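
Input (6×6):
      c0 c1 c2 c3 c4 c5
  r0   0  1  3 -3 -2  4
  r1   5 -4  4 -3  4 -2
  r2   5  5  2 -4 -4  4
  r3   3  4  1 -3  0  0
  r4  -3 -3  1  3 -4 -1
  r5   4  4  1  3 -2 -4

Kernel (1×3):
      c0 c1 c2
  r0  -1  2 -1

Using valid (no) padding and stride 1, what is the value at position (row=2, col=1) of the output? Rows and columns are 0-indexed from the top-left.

The receptive field on the input at this output position is [5 2 -4]. Elementwise product with the kernel and sum: 5·-1 + 2·2 + -4·-1.

3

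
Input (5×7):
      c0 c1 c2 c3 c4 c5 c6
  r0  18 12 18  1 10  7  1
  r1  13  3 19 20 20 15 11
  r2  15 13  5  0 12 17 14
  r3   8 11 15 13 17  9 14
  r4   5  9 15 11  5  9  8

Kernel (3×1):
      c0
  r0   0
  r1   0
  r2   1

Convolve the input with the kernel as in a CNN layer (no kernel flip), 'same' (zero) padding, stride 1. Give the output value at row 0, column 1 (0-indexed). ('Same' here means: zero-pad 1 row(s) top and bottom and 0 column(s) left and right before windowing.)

3

The receptive field on the zero-padded input at this output position is [0 / 12 / 3]. Elementwise product with the kernel and sum: 3·1.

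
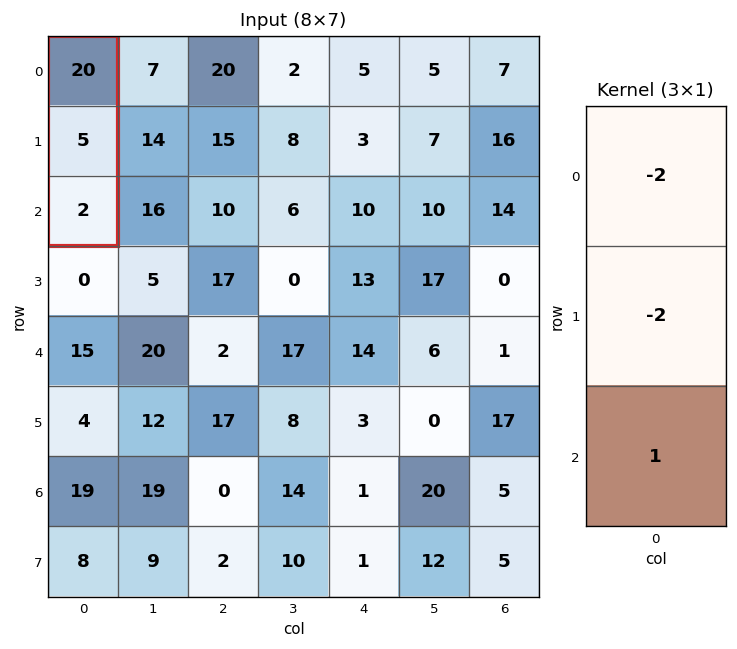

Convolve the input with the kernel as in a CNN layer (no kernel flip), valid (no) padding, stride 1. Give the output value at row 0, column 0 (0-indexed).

-48

The receptive field on the input at this output position is [20 / 5 / 2]. Elementwise product with the kernel and sum: 20·-2 + 5·-2 + 2·1.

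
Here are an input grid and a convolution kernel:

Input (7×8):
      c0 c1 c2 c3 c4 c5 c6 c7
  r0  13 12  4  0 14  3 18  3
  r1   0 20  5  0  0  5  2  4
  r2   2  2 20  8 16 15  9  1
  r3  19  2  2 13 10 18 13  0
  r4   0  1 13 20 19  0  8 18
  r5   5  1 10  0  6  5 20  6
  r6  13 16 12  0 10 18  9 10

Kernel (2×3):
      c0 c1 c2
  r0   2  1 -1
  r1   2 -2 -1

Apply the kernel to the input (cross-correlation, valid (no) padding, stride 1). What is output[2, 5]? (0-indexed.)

The receptive field on the input at this output position is [15 9 1 / 18 13 0]. Elementwise product with the kernel and sum: 15·2 + 9·1 + 1·-1 + 18·2 + 13·-2 + 0·-1.

48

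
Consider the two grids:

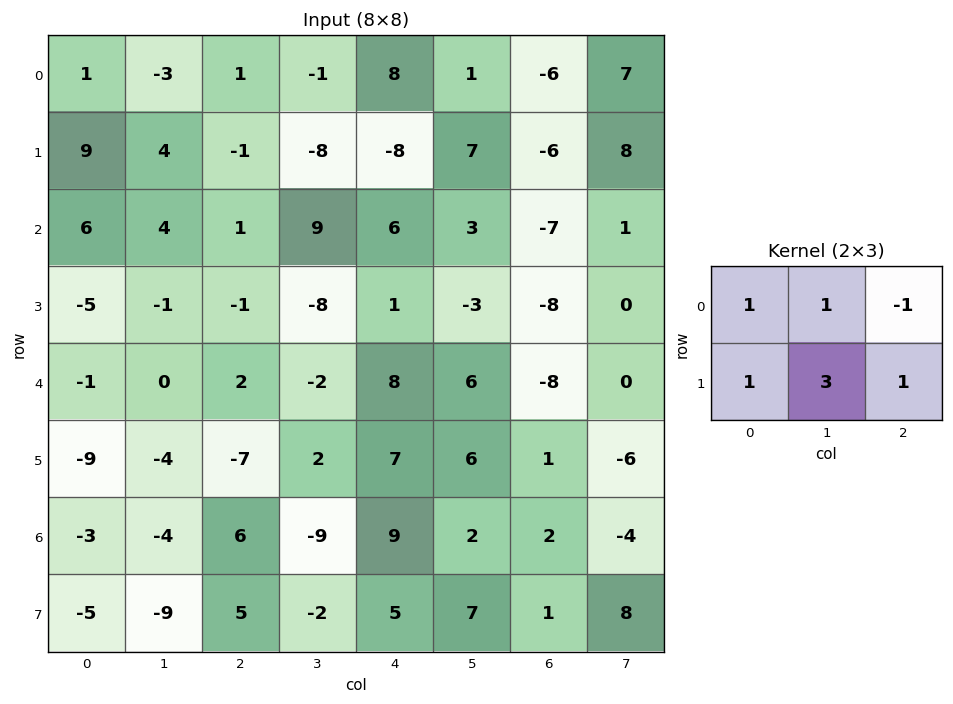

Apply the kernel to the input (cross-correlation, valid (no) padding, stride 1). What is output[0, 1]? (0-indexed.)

-8

The receptive field on the input at this output position is [-3 1 -1 / 4 -1 -8]. Elementwise product with the kernel and sum: -3·1 + 1·1 + -1·-1 + 4·1 + -1·3 + -8·1.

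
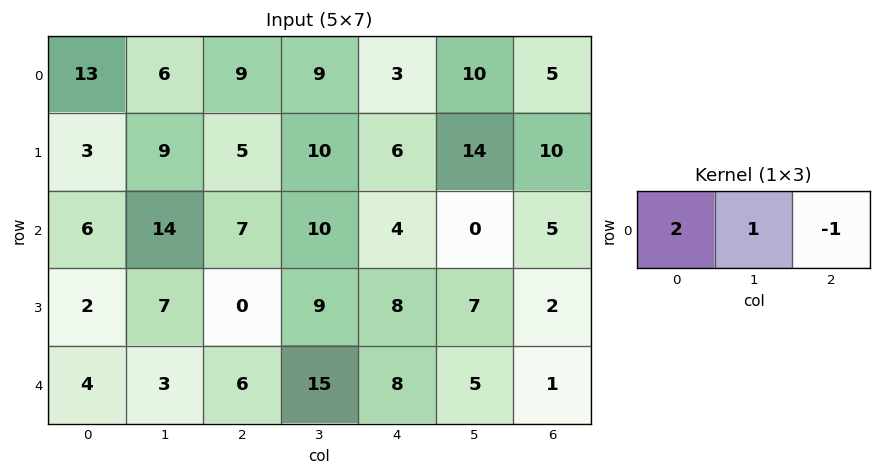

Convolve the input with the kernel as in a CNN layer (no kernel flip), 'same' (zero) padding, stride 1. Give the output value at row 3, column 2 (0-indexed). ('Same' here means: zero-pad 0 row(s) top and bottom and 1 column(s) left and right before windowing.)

5

The receptive field on the zero-padded input at this output position is [7 0 9]. Elementwise product with the kernel and sum: 7·2 + 0·1 + 9·-1.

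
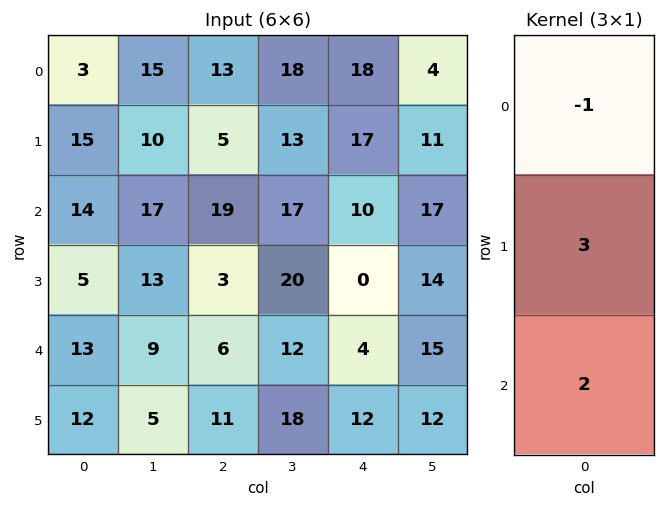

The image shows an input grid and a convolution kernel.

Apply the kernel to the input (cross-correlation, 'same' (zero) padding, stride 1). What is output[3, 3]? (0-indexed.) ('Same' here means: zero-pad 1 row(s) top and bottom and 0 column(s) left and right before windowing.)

The receptive field on the zero-padded input at this output position is [17 / 20 / 12]. Elementwise product with the kernel and sum: 17·-1 + 20·3 + 12·2.

67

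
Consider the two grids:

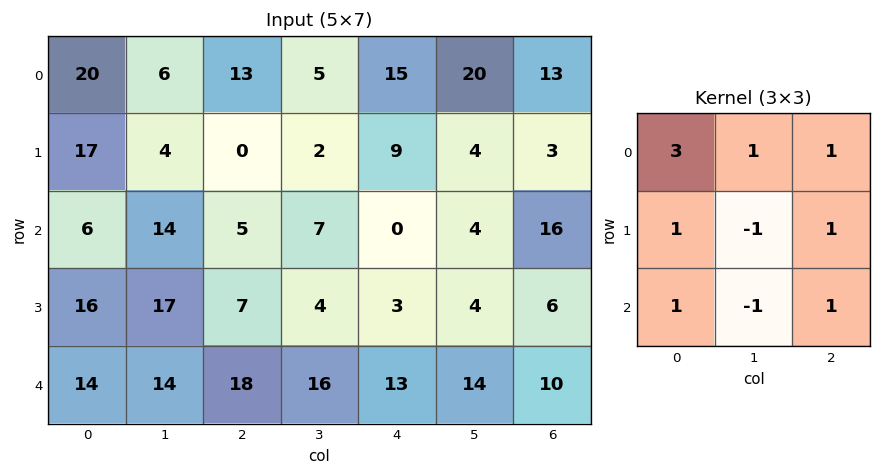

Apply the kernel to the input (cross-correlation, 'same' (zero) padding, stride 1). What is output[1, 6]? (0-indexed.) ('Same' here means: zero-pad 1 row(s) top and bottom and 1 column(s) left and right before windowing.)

The receptive field on the zero-padded input at this output position is [20 13 0 / 4 3 0 / 4 16 0]. Elementwise product with the kernel and sum: 20·3 + 13·1 + 0·1 + 4·1 + 3·-1 + 0·1 + 4·1 + 16·-1 + 0·1.

62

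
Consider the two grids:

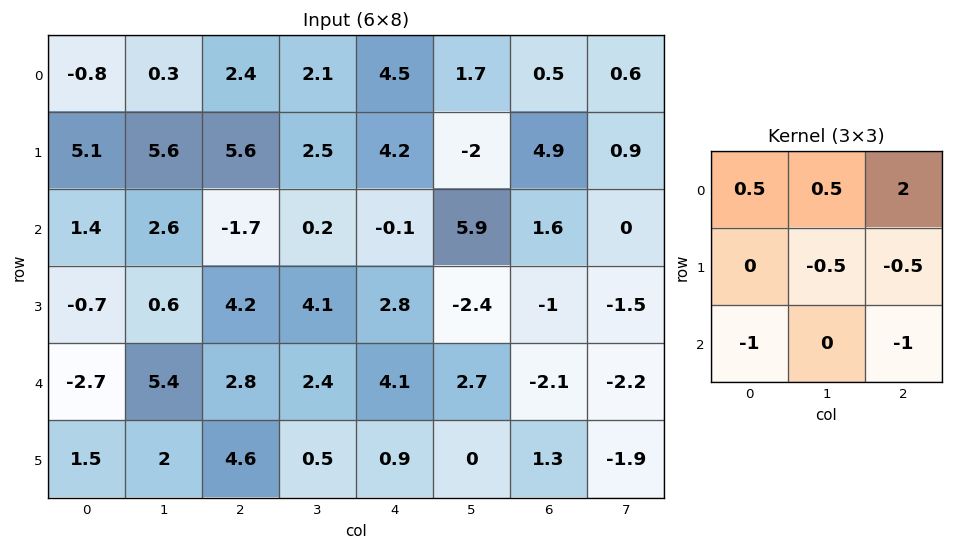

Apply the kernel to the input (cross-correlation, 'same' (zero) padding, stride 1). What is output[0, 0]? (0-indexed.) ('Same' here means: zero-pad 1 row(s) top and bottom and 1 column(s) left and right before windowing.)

-5.35

The receptive field on the zero-padded input at this output position is [0 0 0 / 0 -0.8 0.3 / 0 5.1 5.6]. Elementwise product with the kernel and sum: 0·0.5 + 0·0.5 + 0·2 + -0.8·-0.5 + 0.3·-0.5 + 0·-1 + 5.6·-1.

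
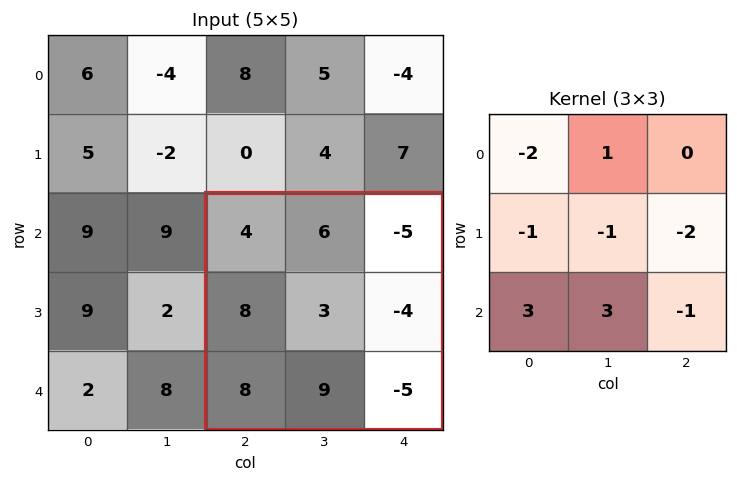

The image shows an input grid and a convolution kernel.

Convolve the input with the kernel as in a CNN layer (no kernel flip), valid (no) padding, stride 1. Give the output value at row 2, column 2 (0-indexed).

51

The receptive field on the input at this output position is [4 6 -5 / 8 3 -4 / 8 9 -5]. Elementwise product with the kernel and sum: 4·-2 + 6·1 + 8·-1 + 3·-1 + -4·-2 + 8·3 + 9·3 + -5·-1.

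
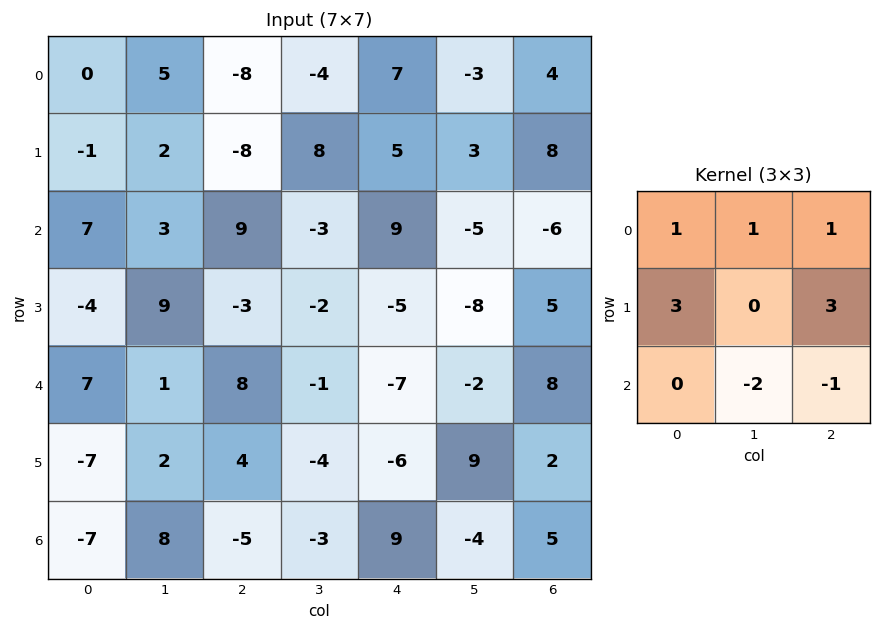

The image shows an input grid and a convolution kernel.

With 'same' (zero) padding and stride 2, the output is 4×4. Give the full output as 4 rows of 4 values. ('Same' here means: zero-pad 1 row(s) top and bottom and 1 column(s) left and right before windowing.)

15 11 -34 -25
9 10 10 -14
20 0 -21 -13
19 17 -22 -1

Output[0,0]: The receptive field on the zero-padded input at this output position is [0 0 0 / 0 0 5 / 0 -1 2]. Elementwise product with the kernel and sum: 0·1 + 0·1 + 0·1 + 0·3 + 5·3 + -1·-2 + 2·-1.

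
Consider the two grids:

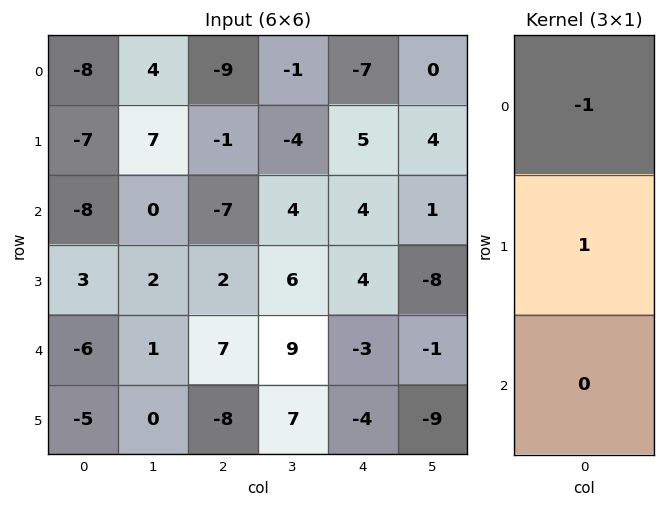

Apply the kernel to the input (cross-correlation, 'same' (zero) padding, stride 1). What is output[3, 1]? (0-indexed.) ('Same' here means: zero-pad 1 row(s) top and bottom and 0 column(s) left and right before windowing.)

The receptive field on the zero-padded input at this output position is [0 / 2 / 1]. Elementwise product with the kernel and sum: 0·-1 + 2·1.

2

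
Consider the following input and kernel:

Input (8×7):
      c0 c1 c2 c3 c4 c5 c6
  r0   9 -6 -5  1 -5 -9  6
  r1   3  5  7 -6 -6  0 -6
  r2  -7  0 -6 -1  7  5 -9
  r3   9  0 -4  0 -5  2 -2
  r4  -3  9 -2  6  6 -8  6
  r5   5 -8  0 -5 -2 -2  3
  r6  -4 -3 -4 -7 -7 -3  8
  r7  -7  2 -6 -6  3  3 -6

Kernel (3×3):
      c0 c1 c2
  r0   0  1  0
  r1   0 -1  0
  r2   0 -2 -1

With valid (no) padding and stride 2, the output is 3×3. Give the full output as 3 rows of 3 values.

Output[0,0]: The receptive field on the input at this output position is [9 -6 -5 / 3 5 7 / -7 0 -6]. Elementwise product with the kernel and sum: -6·1 + 5·-1 + 0·-2 + -6·-1.
Output[0,1]: The receptive field on the input at this output position is [-5 1 -5 / 7 -6 -6 / -6 -1 7]. Elementwise product with the kernel and sum: 1·1 + -6·-1 + -1·-2 + 7·-1.

-5 2 -10
-16 -19 13
27 32 -8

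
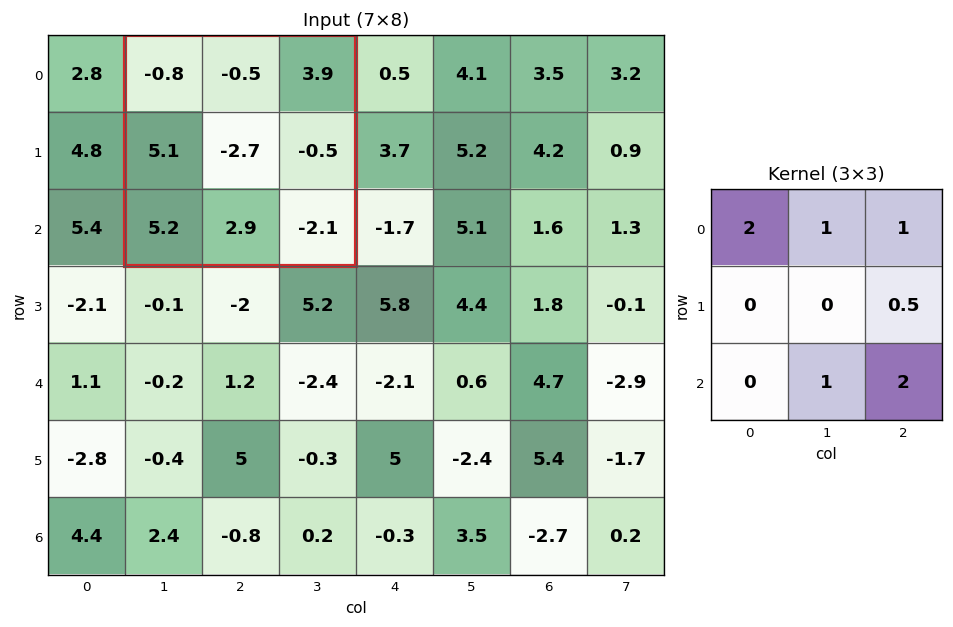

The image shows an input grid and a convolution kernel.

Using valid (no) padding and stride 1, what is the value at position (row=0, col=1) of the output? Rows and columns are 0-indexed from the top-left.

The receptive field on the input at this output position is [-0.8 -0.5 3.9 / 5.1 -2.7 -0.5 / 5.2 2.9 -2.1]. Elementwise product with the kernel and sum: -0.8·2 + -0.5·1 + 3.9·1 + -0.5·0.5 + 2.9·1 + -2.1·2.

0.25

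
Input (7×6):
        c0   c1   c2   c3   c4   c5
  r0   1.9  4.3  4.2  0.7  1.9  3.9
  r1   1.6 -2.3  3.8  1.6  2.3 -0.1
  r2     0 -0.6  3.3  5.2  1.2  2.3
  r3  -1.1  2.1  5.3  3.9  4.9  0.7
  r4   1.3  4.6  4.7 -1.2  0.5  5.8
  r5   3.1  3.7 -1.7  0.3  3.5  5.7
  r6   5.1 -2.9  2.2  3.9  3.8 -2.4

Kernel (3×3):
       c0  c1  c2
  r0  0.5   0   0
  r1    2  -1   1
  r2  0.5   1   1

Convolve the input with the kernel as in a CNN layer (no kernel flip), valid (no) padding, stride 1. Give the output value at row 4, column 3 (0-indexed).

The receptive field on the input at this output position is [-1.2 0.5 5.8 / 0.3 3.5 5.7 / 3.9 3.8 -2.4]. Elementwise product with the kernel and sum: -1.2·0.5 + 0.3·2 + 3.5·-1 + 5.7·1 + 3.9·0.5 + 3.8·1 + -2.4·1.

5.55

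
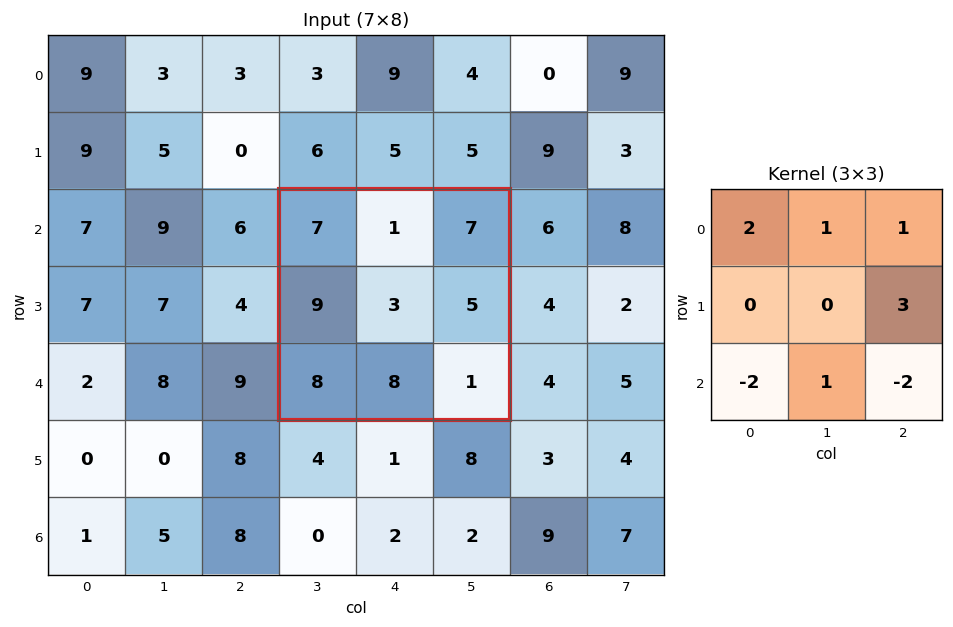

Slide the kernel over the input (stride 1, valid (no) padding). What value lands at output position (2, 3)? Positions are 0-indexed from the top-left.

The receptive field on the input at this output position is [7 1 7 / 9 3 5 / 8 8 1]. Elementwise product with the kernel and sum: 7·2 + 1·1 + 7·1 + 5·3 + 8·-2 + 8·1 + 1·-2.

27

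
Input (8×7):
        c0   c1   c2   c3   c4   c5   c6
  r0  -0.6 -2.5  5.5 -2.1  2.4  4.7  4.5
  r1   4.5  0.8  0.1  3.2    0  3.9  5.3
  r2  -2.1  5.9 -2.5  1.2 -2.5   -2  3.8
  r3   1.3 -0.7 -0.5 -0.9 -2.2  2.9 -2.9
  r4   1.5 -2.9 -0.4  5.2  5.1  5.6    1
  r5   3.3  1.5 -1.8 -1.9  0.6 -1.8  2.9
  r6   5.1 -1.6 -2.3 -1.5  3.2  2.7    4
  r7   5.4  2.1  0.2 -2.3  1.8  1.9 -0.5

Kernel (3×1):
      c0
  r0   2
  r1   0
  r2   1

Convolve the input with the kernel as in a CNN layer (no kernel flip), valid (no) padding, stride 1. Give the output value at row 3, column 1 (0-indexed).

The receptive field on the input at this output position is [-0.7 / -2.9 / 1.5]. Elementwise product with the kernel and sum: -0.7·2 + 1.5·1.

0.1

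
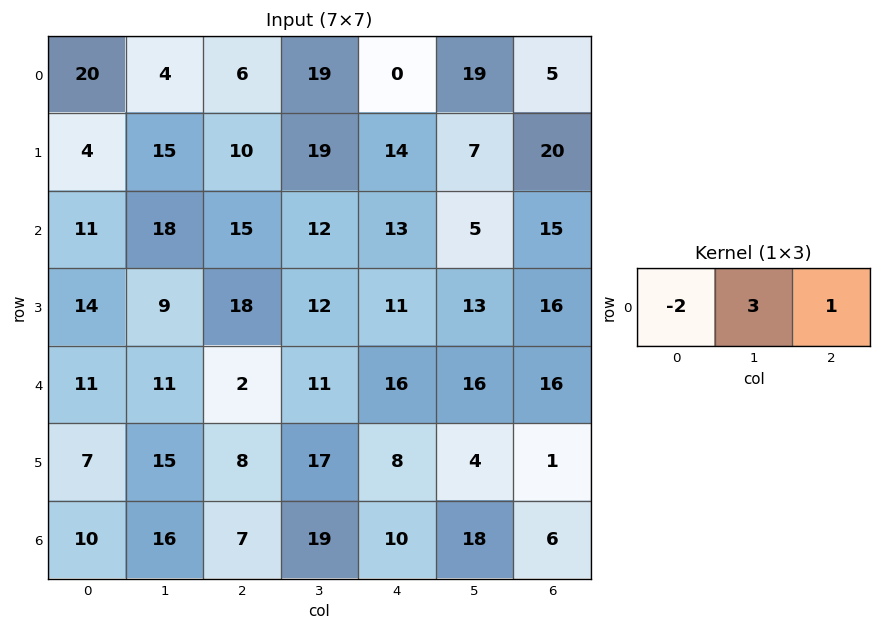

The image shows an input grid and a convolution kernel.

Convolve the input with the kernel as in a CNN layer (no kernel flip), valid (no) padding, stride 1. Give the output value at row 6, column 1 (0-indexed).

The receptive field on the input at this output position is [16 7 19]. Elementwise product with the kernel and sum: 16·-2 + 7·3 + 19·1.

8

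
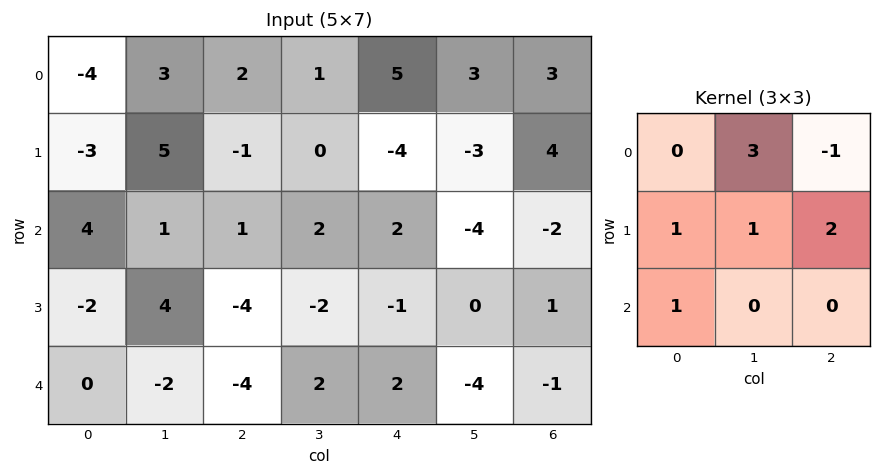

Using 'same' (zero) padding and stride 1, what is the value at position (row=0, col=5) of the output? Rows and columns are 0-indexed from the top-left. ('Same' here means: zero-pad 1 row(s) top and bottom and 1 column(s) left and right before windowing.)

The receptive field on the zero-padded input at this output position is [0 0 0 / 5 3 3 / -4 -3 4]. Elementwise product with the kernel and sum: 0·3 + 0·-1 + 5·1 + 3·1 + 3·2 + -4·1.

10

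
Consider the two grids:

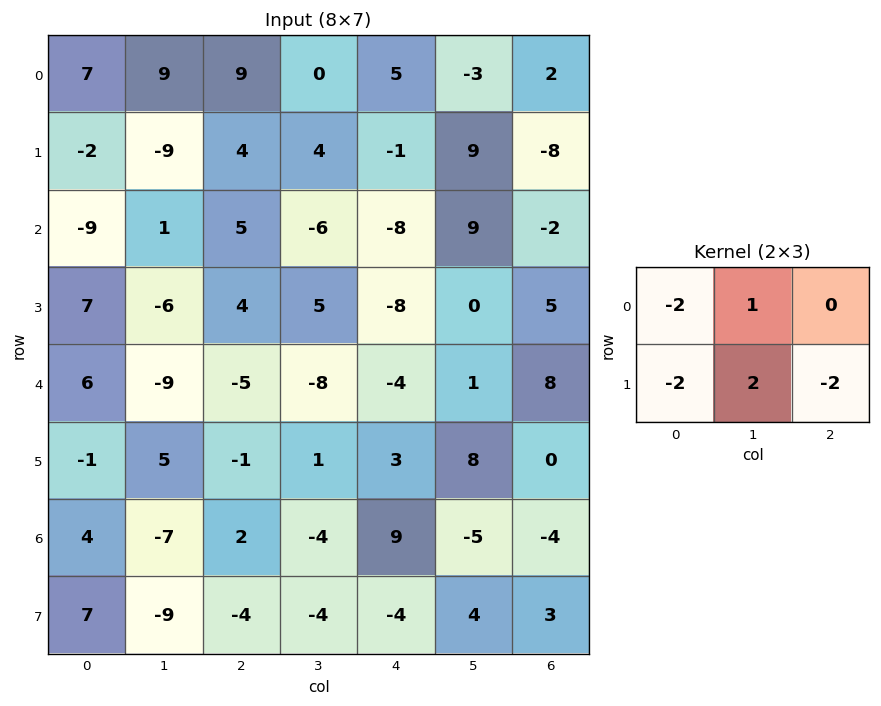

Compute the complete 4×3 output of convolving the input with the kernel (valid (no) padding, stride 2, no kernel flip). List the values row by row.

Output[0,0]: The receptive field on the input at this output position is [7 9 9 / -2 -9 4]. Elementwise product with the kernel and sum: 7·-2 + 9·1 + -2·-2 + -9·2 + 4·-2.
Output[0,1]: The receptive field on the input at this output position is [9 0 5 / 4 4 -1]. Elementwise product with the kernel and sum: 9·-2 + 0·1 + 4·-2 + 4·2 + -1·-2.

-27 -16 23
-15 2 31
-7 0 19
-39 0 -13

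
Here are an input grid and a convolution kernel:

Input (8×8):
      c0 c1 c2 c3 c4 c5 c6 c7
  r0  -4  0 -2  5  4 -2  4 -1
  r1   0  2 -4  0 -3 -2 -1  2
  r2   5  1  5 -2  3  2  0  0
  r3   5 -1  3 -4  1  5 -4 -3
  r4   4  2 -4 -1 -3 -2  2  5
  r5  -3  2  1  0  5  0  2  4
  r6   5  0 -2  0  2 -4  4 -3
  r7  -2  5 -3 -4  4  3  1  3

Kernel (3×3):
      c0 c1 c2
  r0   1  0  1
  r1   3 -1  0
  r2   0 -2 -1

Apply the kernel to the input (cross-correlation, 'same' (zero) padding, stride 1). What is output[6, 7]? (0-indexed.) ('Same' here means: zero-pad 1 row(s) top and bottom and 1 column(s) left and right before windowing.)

11

The receptive field on the zero-padded input at this output position is [2 4 0 / 4 -3 0 / 1 3 0]. Elementwise product with the kernel and sum: 2·1 + 0·1 + 4·3 + -3·-1 + 3·-2 + 0·-1.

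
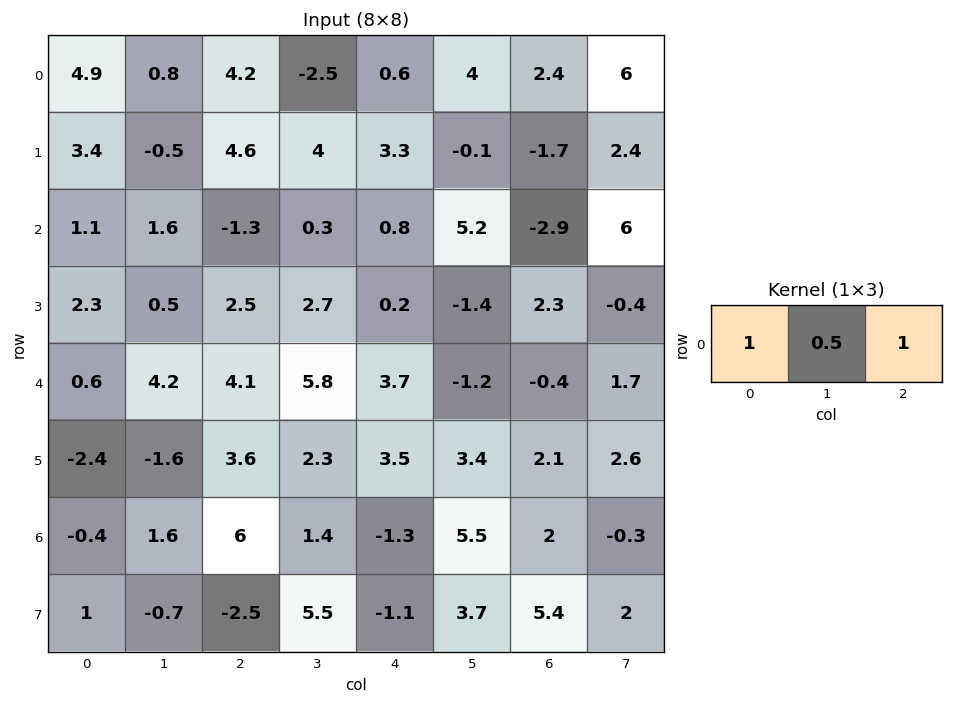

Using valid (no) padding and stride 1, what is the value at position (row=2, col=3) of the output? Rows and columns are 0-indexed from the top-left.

5.9

The receptive field on the input at this output position is [0.3 0.8 5.2]. Elementwise product with the kernel and sum: 0.3·1 + 0.8·0.5 + 5.2·1.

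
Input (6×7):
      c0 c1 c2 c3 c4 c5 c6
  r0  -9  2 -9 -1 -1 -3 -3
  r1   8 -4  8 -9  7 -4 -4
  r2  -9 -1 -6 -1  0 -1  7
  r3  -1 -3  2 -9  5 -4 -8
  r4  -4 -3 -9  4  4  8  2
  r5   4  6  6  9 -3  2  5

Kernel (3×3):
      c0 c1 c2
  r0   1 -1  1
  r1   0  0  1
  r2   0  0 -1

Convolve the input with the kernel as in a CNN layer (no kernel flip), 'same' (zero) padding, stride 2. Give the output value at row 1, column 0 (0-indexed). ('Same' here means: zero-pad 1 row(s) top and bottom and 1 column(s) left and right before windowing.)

The receptive field on the zero-padded input at this output position is [0 8 -4 / 0 -9 -1 / 0 -1 -3]. Elementwise product with the kernel and sum: 0·1 + 8·-1 + -4·1 + -1·1 + -3·-1.

-10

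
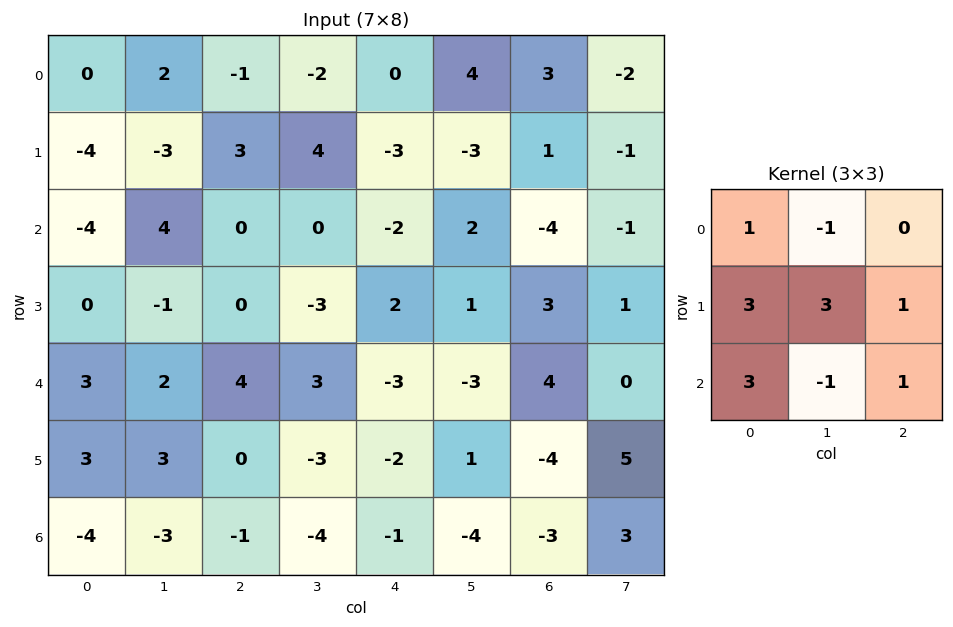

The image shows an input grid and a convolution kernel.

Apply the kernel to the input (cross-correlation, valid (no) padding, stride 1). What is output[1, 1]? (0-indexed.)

0

The receptive field on the input at this output position is [-3 3 4 / 4 0 0 / -1 0 -3]. Elementwise product with the kernel and sum: -3·1 + 3·-1 + 4·3 + 0·3 + 0·1 + -1·3 + 0·-1 + -3·1.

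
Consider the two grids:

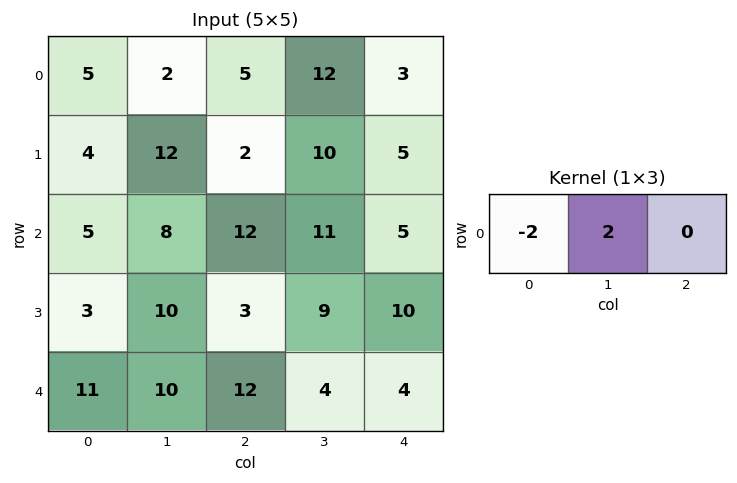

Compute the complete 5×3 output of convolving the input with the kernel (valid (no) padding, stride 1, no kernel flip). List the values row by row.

Output[0,0]: The receptive field on the input at this output position is [5 2 5]. Elementwise product with the kernel and sum: 5·-2 + 2·2.

-6 6 14
16 -20 16
6 8 -2
14 -14 12
-2 4 -16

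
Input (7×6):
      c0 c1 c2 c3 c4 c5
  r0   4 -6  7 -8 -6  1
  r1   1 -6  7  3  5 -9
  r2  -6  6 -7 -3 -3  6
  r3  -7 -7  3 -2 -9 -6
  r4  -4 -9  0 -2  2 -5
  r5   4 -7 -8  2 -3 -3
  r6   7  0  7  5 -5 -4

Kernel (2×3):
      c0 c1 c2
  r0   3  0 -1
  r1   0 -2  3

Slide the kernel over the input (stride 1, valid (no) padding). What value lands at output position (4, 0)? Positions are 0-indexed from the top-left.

-22

The receptive field on the input at this output position is [-4 -9 0 / 4 -7 -8]. Elementwise product with the kernel and sum: -4·3 + 0·-1 + -7·-2 + -8·3.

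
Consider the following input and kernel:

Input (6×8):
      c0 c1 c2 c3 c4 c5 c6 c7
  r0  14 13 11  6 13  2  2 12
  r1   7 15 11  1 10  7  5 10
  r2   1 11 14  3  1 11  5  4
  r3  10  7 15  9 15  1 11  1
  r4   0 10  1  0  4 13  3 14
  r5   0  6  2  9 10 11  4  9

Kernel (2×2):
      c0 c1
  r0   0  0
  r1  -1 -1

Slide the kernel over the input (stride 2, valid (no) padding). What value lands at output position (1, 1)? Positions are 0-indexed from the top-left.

-24

The receptive field on the input at this output position is [14 3 / 15 9]. Elementwise product with the kernel and sum: 15·-1 + 9·-1.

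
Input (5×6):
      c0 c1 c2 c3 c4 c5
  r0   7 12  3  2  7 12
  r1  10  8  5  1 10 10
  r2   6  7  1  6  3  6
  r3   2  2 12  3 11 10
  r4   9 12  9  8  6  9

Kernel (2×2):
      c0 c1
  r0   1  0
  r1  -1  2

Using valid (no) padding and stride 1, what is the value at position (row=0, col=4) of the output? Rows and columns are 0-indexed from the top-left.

17

The receptive field on the input at this output position is [7 12 / 10 10]. Elementwise product with the kernel and sum: 7·1 + 10·-1 + 10·2.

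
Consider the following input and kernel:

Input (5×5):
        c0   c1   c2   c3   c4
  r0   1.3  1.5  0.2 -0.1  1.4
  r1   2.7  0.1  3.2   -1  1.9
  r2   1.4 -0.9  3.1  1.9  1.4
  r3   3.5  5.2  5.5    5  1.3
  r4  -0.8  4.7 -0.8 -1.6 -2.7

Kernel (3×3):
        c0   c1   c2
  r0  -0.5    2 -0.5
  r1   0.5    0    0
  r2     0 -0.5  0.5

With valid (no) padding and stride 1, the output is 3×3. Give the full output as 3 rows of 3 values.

5.6 -0.85 0.35
-1.9 6.15 -4.85
-5.05 7.9 3.75

Output[0,0]: The receptive field on the input at this output position is [1.3 1.5 0.2 / 2.7 0.1 3.2 / 1.4 -0.9 3.1]. Elementwise product with the kernel and sum: 1.3·-0.5 + 1.5·2 + 0.2·-0.5 + 2.7·0.5 + -0.9·-0.5 + 3.1·0.5.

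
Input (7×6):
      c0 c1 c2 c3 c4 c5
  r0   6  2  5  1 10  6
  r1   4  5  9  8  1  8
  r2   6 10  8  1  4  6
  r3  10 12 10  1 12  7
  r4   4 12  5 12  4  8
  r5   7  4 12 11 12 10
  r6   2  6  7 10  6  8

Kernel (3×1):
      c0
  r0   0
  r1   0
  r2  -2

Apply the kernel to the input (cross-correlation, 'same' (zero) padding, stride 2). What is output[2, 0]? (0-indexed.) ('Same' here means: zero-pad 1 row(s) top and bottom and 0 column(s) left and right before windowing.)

-14

The receptive field on the zero-padded input at this output position is [10 / 4 / 7]. Elementwise product with the kernel and sum: 7·-2.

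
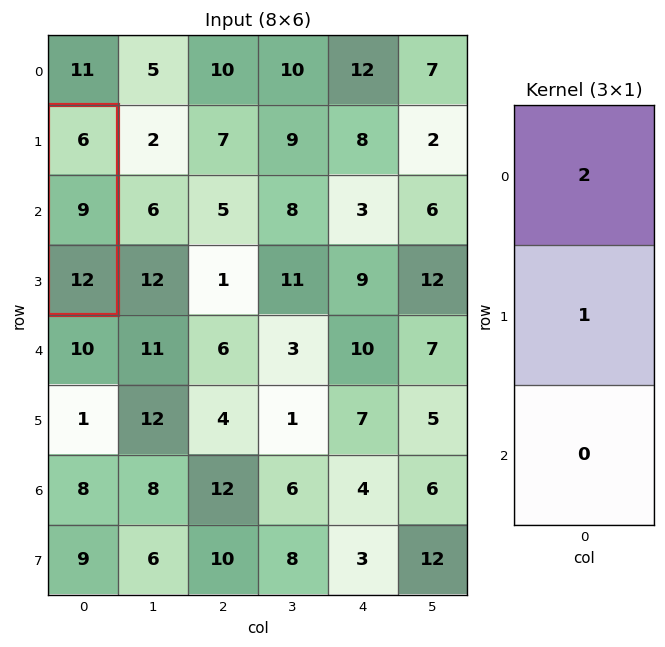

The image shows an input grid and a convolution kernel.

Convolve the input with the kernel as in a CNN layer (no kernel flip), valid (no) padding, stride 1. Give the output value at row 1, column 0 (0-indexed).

21

The receptive field on the input at this output position is [6 / 9 / 12]. Elementwise product with the kernel and sum: 6·2 + 9·1.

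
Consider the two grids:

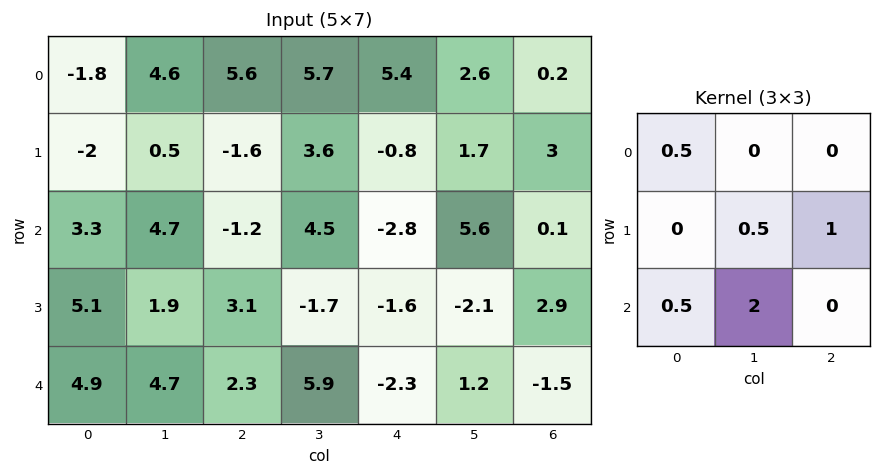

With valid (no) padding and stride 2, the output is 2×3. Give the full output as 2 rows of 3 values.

8.8 12.2 16.35
17.55 9.9 1.7

Output[0,0]: The receptive field on the input at this output position is [-1.8 4.6 5.6 / -2 0.5 -1.6 / 3.3 4.7 -1.2]. Elementwise product with the kernel and sum: -1.8·0.5 + 0.5·0.5 + -1.6·1 + 3.3·0.5 + 4.7·2.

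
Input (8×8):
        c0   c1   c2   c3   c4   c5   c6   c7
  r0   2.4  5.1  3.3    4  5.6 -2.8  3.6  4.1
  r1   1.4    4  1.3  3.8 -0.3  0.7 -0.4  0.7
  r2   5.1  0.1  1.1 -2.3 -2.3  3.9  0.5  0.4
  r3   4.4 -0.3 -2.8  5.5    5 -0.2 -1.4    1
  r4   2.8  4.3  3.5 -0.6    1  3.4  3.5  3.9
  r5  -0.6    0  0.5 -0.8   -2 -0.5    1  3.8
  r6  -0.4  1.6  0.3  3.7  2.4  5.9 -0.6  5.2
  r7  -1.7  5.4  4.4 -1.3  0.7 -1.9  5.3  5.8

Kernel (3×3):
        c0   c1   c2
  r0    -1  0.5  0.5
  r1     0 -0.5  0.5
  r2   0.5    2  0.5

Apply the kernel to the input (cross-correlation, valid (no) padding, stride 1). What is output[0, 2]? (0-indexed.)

The receptive field on the input at this output position is [3.3 4 5.6 / 1.3 3.8 -0.3 / 1.1 -2.3 -2.3]. Elementwise product with the kernel and sum: 3.3·-1 + 4·0.5 + 5.6·0.5 + 3.8·-0.5 + -0.3·0.5 + 1.1·0.5 + -2.3·2 + -2.3·0.5.

-5.75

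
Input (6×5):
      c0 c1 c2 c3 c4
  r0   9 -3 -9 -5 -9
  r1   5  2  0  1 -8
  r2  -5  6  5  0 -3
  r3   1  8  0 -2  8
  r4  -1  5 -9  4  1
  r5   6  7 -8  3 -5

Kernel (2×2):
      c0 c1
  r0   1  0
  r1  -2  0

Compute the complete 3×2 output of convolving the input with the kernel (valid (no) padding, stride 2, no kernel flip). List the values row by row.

Output[0,0]: The receptive field on the input at this output position is [9 -3 / 5 2]. Elementwise product with the kernel and sum: 9·1 + 5·-2.
Output[0,1]: The receptive field on the input at this output position is [-9 -5 / 0 1]. Elementwise product with the kernel and sum: -9·1 + 0·-2.

-1 -9
-7 5
-13 7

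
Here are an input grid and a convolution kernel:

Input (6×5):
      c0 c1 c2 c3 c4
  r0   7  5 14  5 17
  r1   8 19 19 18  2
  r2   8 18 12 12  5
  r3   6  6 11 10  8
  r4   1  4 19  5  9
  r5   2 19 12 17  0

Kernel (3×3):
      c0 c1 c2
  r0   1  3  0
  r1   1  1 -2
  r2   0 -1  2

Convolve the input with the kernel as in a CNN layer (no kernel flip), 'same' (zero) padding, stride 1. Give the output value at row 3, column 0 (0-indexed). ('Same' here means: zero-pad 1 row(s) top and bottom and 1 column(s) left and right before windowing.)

25

The receptive field on the zero-padded input at this output position is [0 8 18 / 0 6 6 / 0 1 4]. Elementwise product with the kernel and sum: 0·1 + 8·3 + 0·1 + 6·1 + 6·-2 + 1·-1 + 4·2.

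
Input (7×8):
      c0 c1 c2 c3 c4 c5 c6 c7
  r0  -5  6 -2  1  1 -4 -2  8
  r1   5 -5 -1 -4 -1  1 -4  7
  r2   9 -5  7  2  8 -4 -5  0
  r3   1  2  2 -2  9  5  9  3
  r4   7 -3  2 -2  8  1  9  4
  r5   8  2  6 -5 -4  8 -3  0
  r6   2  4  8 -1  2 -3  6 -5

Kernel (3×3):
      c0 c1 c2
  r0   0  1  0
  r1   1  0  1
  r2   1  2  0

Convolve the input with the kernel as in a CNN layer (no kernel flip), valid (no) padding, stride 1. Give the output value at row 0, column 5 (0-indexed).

-8

The receptive field on the input at this output position is [-4 -2 8 / 1 -4 7 / -4 -5 0]. Elementwise product with the kernel and sum: -2·1 + 1·1 + 7·1 + -4·1 + -5·2.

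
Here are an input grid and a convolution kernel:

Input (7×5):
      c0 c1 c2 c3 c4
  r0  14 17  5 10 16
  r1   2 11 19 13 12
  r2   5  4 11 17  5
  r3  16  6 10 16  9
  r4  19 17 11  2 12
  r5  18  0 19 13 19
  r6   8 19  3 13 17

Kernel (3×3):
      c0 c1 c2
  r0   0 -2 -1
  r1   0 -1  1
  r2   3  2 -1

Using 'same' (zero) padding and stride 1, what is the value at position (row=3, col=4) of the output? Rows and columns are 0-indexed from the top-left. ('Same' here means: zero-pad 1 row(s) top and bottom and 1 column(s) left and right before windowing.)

The receptive field on the zero-padded input at this output position is [17 5 0 / 16 9 0 / 2 12 0]. Elementwise product with the kernel and sum: 5·-2 + 0·-1 + 9·-1 + 0·1 + 2·3 + 12·2 + 0·-1.

11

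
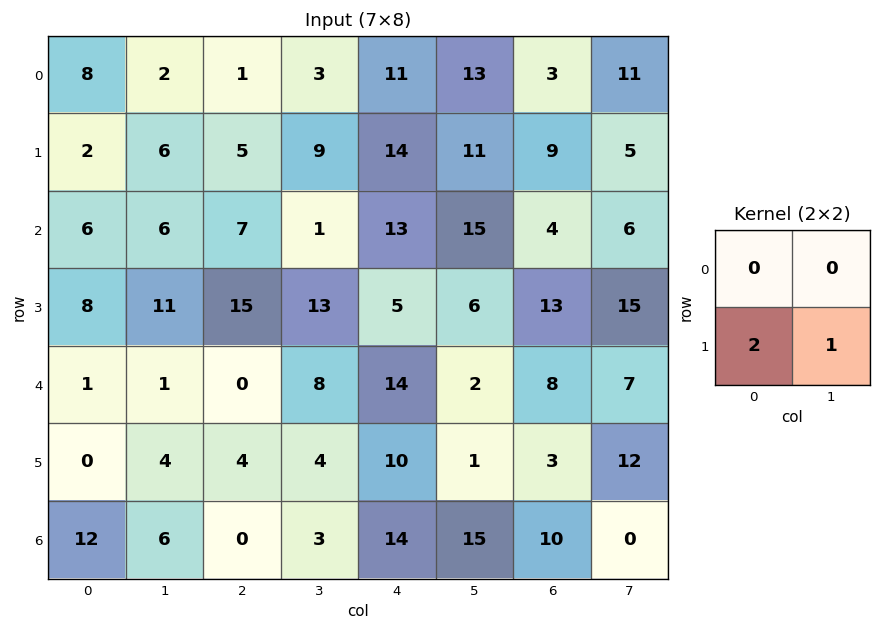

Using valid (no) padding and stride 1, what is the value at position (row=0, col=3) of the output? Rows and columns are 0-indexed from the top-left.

The receptive field on the input at this output position is [3 11 / 9 14]. Elementwise product with the kernel and sum: 9·2 + 14·1.

32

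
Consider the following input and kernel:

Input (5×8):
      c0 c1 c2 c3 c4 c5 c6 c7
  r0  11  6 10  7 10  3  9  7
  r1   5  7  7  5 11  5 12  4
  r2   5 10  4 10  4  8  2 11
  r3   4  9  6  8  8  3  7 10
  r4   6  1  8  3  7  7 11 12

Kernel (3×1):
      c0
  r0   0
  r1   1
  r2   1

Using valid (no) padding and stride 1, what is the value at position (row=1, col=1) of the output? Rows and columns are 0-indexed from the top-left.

The receptive field on the input at this output position is [7 / 10 / 9]. Elementwise product with the kernel and sum: 10·1 + 9·1.

19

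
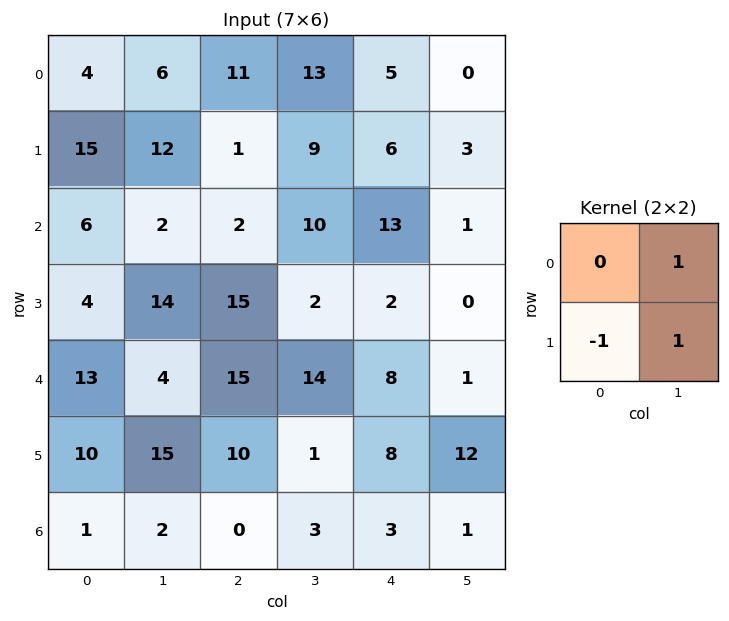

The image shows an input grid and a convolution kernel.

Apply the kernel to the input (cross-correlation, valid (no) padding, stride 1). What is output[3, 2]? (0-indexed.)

The receptive field on the input at this output position is [15 2 / 15 14]. Elementwise product with the kernel and sum: 2·1 + 15·-1 + 14·1.

1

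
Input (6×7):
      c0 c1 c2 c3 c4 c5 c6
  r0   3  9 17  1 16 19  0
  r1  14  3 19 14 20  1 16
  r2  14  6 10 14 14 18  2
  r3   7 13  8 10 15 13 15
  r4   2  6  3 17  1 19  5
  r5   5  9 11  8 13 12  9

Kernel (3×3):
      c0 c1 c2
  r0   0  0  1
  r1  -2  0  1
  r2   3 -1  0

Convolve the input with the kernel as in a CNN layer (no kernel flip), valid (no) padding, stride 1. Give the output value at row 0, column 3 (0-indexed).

20

The receptive field on the input at this output position is [1 16 19 / 14 20 1 / 14 14 18]. Elementwise product with the kernel and sum: 19·1 + 14·-2 + 1·1 + 14·3 + 14·-1.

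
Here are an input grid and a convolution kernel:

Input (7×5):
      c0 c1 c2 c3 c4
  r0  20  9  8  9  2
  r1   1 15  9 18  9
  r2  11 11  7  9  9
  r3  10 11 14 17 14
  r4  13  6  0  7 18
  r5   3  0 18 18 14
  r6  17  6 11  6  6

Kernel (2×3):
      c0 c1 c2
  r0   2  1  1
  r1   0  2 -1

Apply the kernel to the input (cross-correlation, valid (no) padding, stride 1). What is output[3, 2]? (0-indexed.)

The receptive field on the input at this output position is [14 17 14 / 0 7 18]. Elementwise product with the kernel and sum: 14·2 + 17·1 + 14·1 + 7·2 + 18·-1.

55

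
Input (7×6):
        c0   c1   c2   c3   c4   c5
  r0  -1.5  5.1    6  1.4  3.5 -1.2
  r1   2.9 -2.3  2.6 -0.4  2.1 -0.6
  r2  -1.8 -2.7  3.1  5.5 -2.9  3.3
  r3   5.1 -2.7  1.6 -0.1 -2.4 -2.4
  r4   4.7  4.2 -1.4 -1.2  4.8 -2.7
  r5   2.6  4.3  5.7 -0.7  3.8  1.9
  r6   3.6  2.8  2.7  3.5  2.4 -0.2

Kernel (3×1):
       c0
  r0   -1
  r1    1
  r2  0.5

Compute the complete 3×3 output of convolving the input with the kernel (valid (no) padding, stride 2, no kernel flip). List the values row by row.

Output[0,0]: The receptive field on the input at this output position is [-1.5 / 2.9 / -1.8]. Elementwise product with the kernel and sum: -1.5·-1 + 2.9·1 + -1.8·0.5.
Output[0,1]: The receptive field on the input at this output position is [6 / 2.6 / 3.1]. Elementwise product with the kernel and sum: 6·-1 + 2.6·1 + 3.1·0.5.

3.5 -1.85 -2.85
9.25 -2.2 2.9
-0.3 8.45 0.2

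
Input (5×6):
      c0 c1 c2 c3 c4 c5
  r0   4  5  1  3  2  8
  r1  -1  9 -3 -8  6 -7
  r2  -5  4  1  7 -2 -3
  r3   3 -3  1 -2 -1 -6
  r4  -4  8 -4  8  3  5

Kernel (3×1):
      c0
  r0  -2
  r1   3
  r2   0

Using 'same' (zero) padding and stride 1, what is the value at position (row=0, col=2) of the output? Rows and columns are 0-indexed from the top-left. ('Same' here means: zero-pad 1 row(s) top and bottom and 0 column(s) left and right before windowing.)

3

The receptive field on the zero-padded input at this output position is [0 / 1 / -3]. Elementwise product with the kernel and sum: 0·-2 + 1·3.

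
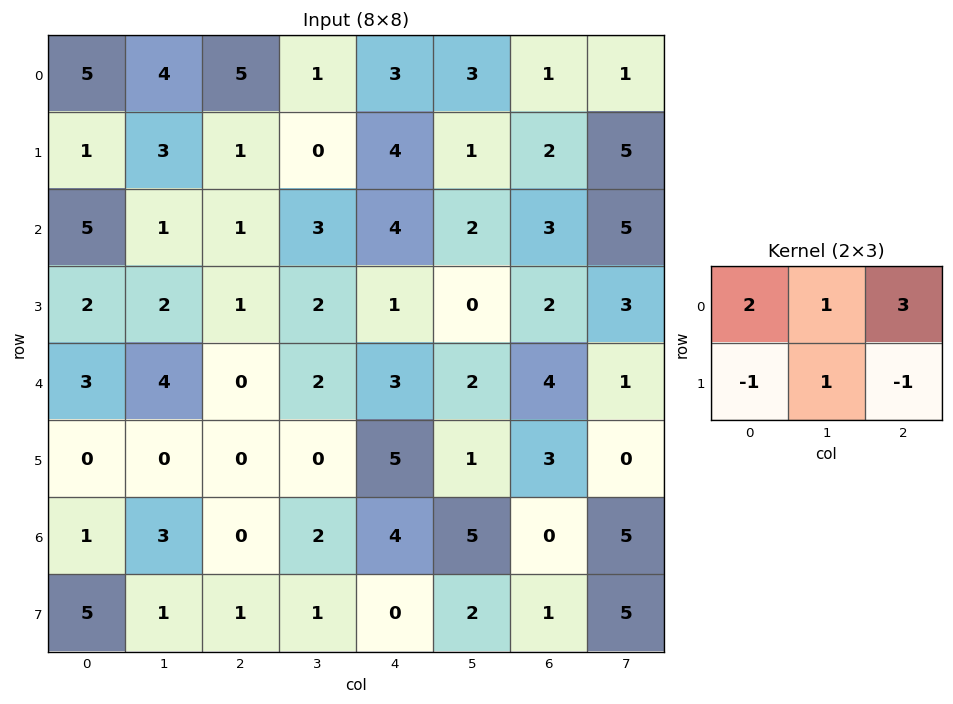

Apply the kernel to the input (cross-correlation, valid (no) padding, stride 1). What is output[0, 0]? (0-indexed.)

30

The receptive field on the input at this output position is [5 4 5 / 1 3 1]. Elementwise product with the kernel and sum: 5·2 + 4·1 + 5·3 + 1·-1 + 3·1 + 1·-1.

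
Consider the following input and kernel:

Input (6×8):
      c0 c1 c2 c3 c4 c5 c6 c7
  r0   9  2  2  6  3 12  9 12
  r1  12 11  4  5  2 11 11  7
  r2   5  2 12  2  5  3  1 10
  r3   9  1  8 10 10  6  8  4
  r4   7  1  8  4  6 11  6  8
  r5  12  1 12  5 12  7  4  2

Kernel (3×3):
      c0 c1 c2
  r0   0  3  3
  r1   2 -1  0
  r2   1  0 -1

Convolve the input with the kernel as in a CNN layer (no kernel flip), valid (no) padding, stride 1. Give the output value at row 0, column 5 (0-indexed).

The receptive field on the input at this output position is [12 9 12 / 11 11 7 / 3 1 10]. Elementwise product with the kernel and sum: 9·3 + 12·3 + 11·2 + 11·-1 + 3·1 + 10·-1.

67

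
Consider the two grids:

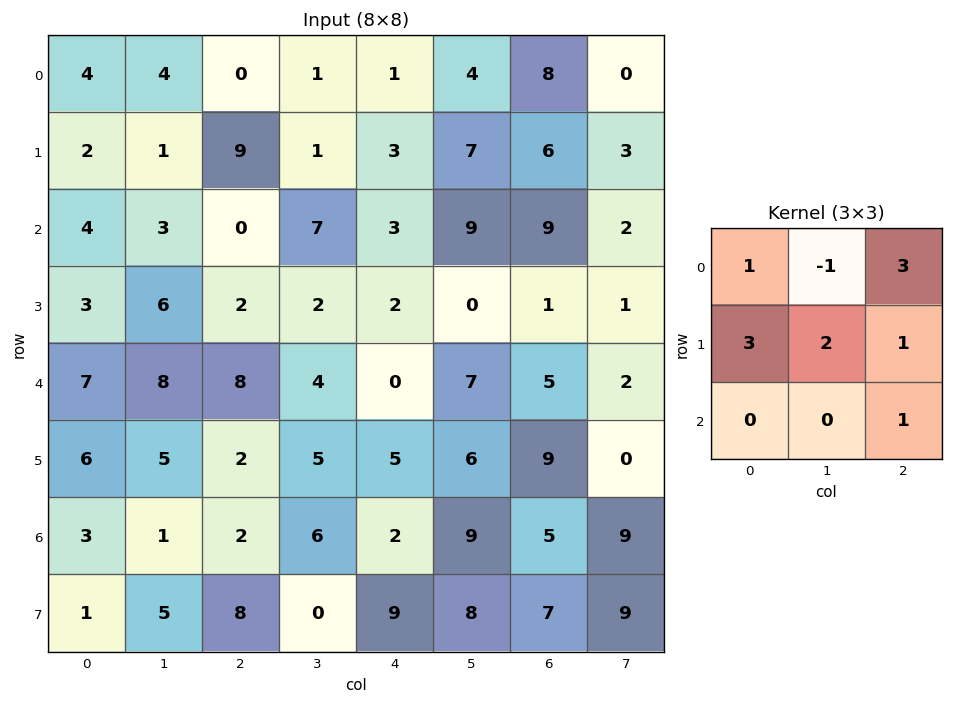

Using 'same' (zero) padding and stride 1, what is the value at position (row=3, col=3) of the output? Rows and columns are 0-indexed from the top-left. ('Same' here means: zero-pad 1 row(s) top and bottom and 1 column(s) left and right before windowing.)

14

The receptive field on the zero-padded input at this output position is [0 7 3 / 2 2 2 / 8 4 0]. Elementwise product with the kernel and sum: 0·1 + 7·-1 + 3·3 + 2·3 + 2·2 + 2·1 + 0·1.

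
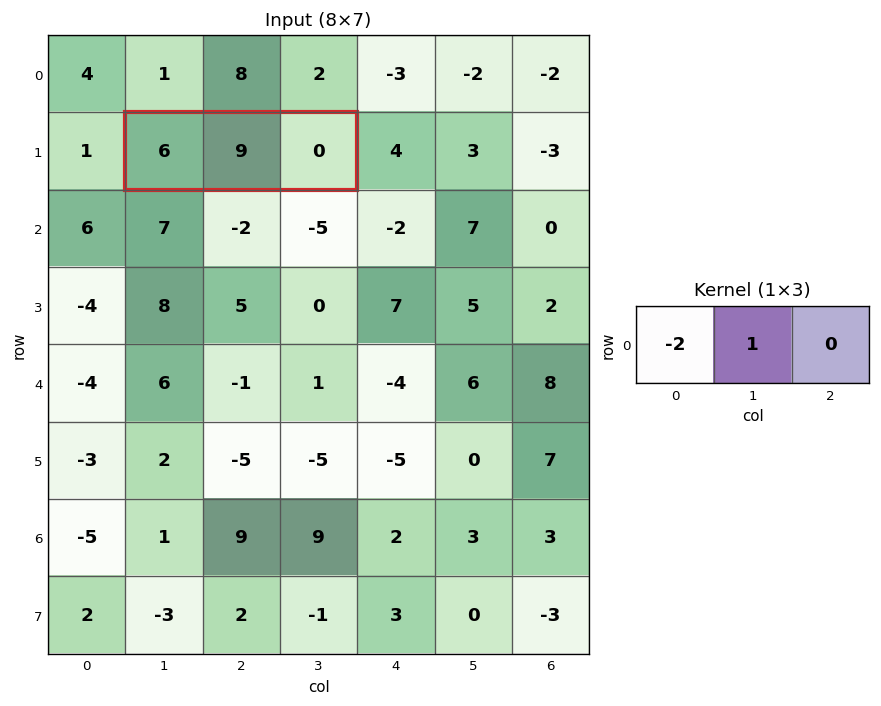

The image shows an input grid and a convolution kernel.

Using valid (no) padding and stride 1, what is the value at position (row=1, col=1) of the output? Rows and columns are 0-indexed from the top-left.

The receptive field on the input at this output position is [6 9 0]. Elementwise product with the kernel and sum: 6·-2 + 9·1.

-3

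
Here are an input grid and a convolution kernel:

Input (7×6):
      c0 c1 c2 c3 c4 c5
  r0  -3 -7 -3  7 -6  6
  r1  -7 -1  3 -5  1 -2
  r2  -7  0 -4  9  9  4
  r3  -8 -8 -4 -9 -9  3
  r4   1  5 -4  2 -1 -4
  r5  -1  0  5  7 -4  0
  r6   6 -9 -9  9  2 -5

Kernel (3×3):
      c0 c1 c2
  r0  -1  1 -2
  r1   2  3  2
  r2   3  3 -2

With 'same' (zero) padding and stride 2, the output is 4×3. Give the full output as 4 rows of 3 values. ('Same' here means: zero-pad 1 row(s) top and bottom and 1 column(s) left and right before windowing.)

-42 7 0
-34 2 3
18 25 -4
-1 -36 3

Output[0,0]: The receptive field on the zero-padded input at this output position is [0 0 0 / 0 -3 -7 / 0 -7 -1]. Elementwise product with the kernel and sum: 0·-1 + 0·1 + 0·-2 + 0·2 + -3·3 + -7·2 + 0·3 + -7·3 + -1·-2.
Output[0,1]: The receptive field on the zero-padded input at this output position is [0 0 0 / -7 -3 7 / -1 3 -5]. Elementwise product with the kernel and sum: 0·-1 + 0·1 + 0·-2 + -7·2 + -3·3 + 7·2 + -1·3 + 3·3 + -5·-2.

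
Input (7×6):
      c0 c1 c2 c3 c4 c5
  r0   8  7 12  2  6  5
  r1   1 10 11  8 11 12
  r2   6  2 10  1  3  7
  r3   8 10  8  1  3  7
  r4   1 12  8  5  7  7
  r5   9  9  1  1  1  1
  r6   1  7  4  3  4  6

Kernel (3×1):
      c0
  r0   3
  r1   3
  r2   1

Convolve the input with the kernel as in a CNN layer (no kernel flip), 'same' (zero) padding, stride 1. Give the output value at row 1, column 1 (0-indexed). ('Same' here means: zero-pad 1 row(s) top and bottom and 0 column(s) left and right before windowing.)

53

The receptive field on the zero-padded input at this output position is [7 / 10 / 2]. Elementwise product with the kernel and sum: 7·3 + 10·3 + 2·1.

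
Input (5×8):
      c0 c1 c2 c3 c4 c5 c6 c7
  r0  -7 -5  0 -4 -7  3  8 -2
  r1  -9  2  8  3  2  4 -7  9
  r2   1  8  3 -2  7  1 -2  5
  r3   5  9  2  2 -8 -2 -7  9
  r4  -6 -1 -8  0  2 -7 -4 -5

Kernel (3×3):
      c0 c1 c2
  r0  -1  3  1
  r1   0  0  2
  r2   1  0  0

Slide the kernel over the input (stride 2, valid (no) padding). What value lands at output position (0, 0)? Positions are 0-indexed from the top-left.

9

The receptive field on the input at this output position is [-7 -5 0 / -9 2 8 / 1 8 3]. Elementwise product with the kernel and sum: -7·-1 + -5·3 + 0·1 + 8·2 + 1·1.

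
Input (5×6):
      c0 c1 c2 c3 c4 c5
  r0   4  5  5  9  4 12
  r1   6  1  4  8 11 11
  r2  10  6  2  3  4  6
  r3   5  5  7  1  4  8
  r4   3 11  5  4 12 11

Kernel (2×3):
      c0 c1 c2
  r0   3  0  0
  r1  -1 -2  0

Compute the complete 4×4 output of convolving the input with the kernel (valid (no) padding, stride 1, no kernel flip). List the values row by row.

Output[0,0]: The receptive field on the input at this output position is [4 5 5 / 6 1 4]. Elementwise product with the kernel and sum: 4·3 + 6·-1 + 1·-2.
Output[0,1]: The receptive field on the input at this output position is [5 5 9 / 1 4 8]. Elementwise product with the kernel and sum: 5·3 + 1·-1 + 4·-2.

4 6 -5 -3
-4 -7 4 13
15 -1 -3 0
-10 -6 8 -25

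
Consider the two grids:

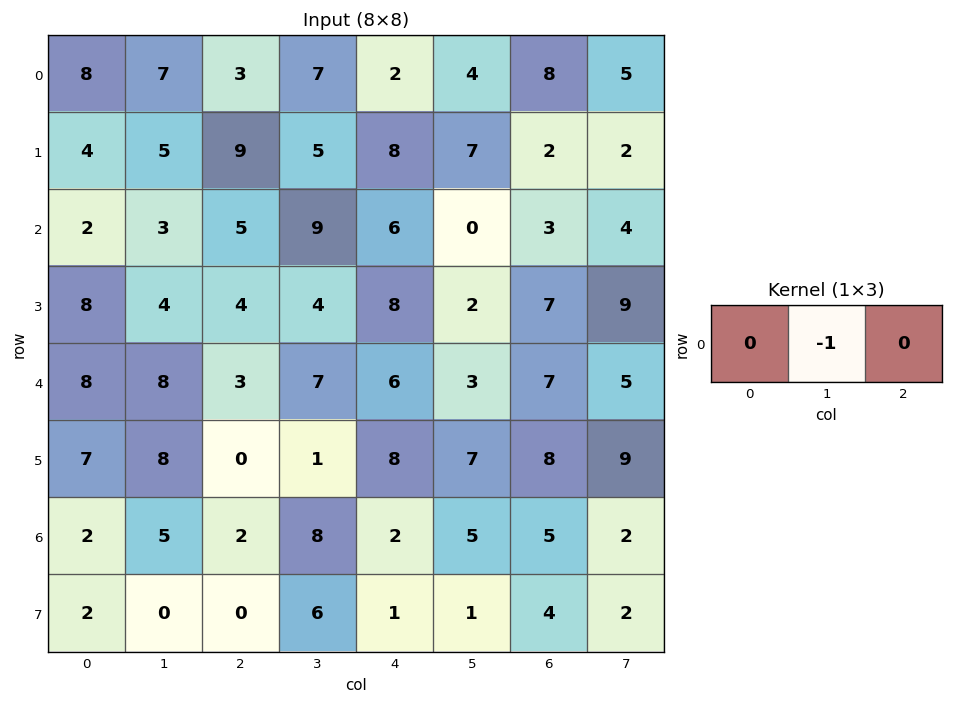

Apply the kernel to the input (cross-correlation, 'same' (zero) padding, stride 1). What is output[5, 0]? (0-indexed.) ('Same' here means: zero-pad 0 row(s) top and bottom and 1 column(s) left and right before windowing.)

The receptive field on the zero-padded input at this output position is [0 7 8]. Elementwise product with the kernel and sum: 7·-1.

-7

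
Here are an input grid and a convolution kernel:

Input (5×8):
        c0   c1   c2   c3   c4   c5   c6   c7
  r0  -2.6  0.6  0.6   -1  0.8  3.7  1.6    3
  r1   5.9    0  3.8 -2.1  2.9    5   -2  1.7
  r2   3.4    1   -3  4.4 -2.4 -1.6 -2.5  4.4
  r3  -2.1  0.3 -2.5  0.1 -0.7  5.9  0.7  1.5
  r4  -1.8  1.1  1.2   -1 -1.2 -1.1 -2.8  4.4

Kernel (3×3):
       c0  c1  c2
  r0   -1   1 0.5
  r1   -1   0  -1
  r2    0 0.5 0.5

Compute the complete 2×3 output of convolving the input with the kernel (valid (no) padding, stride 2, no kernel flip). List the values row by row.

-7.2 -6.9 0.75
1.85 8.3 -2.4

Output[0,0]: The receptive field on the input at this output position is [-2.6 0.6 0.6 / 5.9 0 3.8 / 3.4 1 -3]. Elementwise product with the kernel and sum: -2.6·-1 + 0.6·1 + 0.6·0.5 + 5.9·-1 + 3.8·-1 + 1·0.5 + -3·0.5.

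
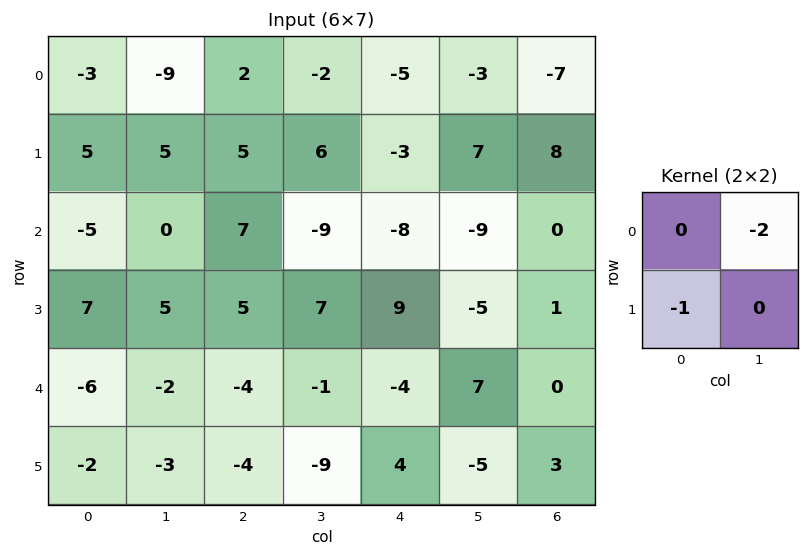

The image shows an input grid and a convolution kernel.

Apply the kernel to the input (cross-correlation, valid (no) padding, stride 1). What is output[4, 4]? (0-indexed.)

The receptive field on the input at this output position is [-4 7 / 4 -5]. Elementwise product with the kernel and sum: 7·-2 + 4·-1.

-18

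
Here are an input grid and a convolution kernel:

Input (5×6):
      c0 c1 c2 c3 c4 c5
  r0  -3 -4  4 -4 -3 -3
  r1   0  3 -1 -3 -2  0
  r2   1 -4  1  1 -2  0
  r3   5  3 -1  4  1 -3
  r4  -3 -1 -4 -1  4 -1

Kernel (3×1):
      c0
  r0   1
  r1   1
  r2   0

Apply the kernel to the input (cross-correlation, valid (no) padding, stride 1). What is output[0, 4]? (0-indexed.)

-5

The receptive field on the input at this output position is [-3 / -2 / -2]. Elementwise product with the kernel and sum: -3·1 + -2·1.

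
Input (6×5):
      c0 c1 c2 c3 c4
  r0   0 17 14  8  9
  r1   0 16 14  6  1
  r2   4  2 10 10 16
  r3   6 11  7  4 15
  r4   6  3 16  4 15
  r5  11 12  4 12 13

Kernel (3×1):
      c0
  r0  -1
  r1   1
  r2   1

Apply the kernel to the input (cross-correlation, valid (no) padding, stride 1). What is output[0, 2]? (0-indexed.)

10

The receptive field on the input at this output position is [14 / 14 / 10]. Elementwise product with the kernel and sum: 14·-1 + 14·1 + 10·1.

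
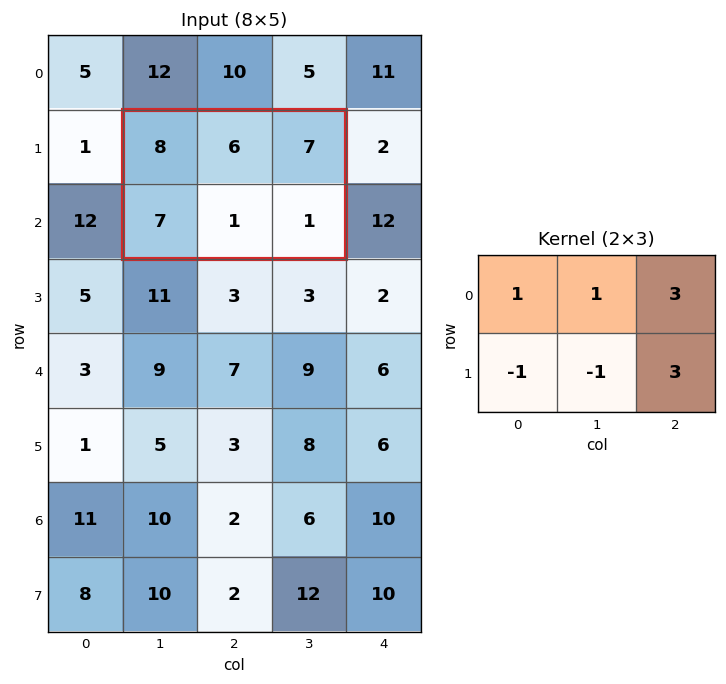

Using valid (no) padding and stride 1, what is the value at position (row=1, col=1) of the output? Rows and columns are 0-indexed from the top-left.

30

The receptive field on the input at this output position is [8 6 7 / 7 1 1]. Elementwise product with the kernel and sum: 8·1 + 6·1 + 7·3 + 7·-1 + 1·-1 + 1·3.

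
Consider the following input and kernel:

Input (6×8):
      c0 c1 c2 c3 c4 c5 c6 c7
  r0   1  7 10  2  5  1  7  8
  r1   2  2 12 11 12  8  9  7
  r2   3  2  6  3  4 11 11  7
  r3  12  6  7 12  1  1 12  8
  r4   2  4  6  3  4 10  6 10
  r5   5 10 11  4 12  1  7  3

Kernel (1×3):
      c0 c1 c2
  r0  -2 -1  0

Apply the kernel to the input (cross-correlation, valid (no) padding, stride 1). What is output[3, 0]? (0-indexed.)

-30

The receptive field on the input at this output position is [12 6 7]. Elementwise product with the kernel and sum: 12·-2 + 6·-1.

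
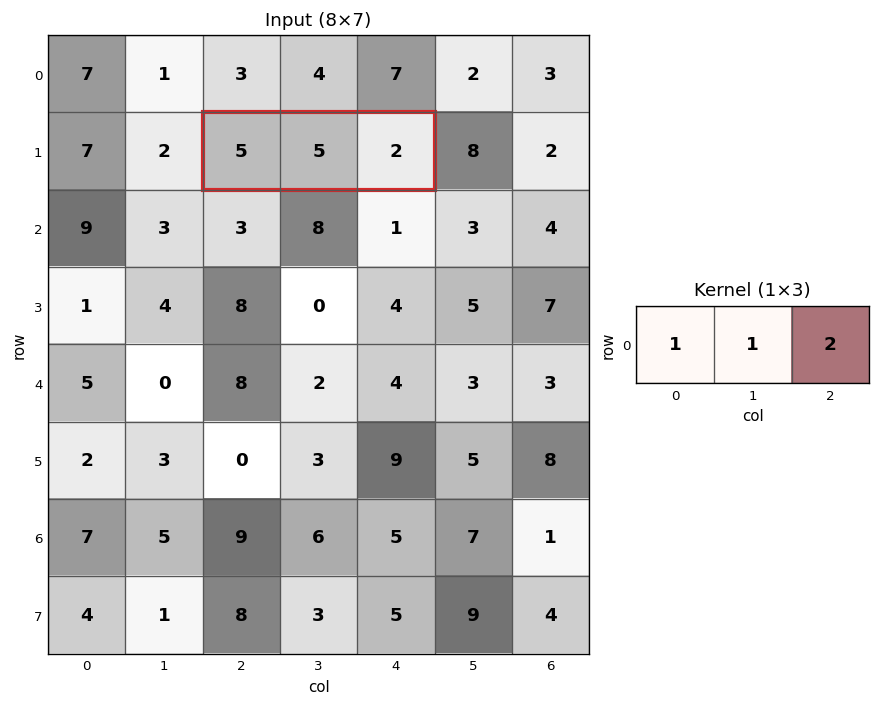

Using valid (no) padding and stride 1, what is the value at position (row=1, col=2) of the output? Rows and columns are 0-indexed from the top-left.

The receptive field on the input at this output position is [5 5 2]. Elementwise product with the kernel and sum: 5·1 + 5·1 + 2·2.

14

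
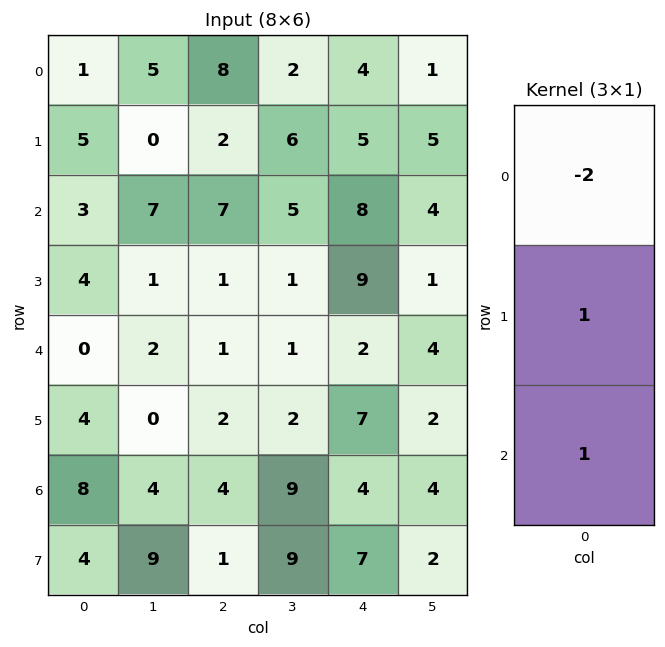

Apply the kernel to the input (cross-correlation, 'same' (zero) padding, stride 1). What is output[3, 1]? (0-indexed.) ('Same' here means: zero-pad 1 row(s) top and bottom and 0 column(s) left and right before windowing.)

The receptive field on the zero-padded input at this output position is [7 / 1 / 2]. Elementwise product with the kernel and sum: 7·-2 + 1·1 + 2·1.

-11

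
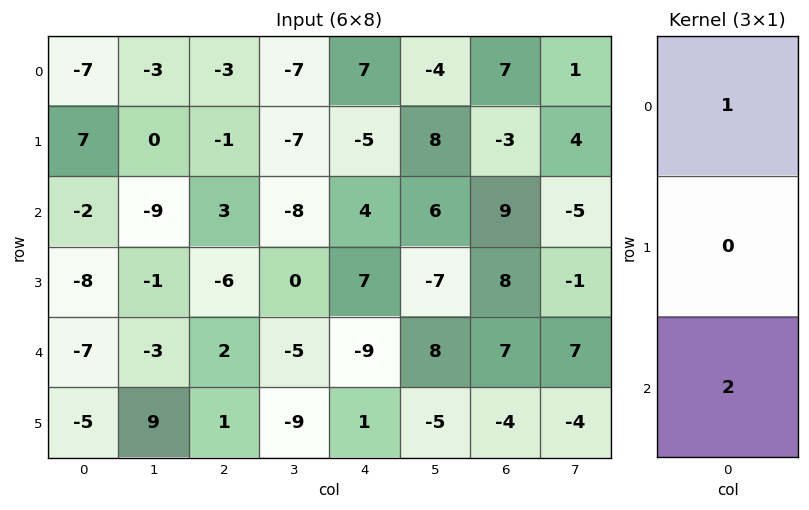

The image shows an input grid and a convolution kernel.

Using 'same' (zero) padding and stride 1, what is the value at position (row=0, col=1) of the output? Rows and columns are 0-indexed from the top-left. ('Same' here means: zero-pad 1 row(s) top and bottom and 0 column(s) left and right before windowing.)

0

The receptive field on the zero-padded input at this output position is [0 / -3 / 0]. Elementwise product with the kernel and sum: 0·1 + 0·2.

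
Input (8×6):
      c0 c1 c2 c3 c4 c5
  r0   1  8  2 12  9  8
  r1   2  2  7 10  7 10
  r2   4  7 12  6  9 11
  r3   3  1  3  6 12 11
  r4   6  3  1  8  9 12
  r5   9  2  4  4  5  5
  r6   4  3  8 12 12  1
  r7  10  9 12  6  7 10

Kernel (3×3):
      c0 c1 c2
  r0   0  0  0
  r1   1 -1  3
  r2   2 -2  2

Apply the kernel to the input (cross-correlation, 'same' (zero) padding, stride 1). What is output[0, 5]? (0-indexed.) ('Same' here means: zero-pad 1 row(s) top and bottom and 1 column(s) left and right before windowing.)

-5

The receptive field on the zero-padded input at this output position is [0 0 0 / 9 8 0 / 7 10 0]. Elementwise product with the kernel and sum: 9·1 + 8·-1 + 0·3 + 7·2 + 10·-2 + 0·2.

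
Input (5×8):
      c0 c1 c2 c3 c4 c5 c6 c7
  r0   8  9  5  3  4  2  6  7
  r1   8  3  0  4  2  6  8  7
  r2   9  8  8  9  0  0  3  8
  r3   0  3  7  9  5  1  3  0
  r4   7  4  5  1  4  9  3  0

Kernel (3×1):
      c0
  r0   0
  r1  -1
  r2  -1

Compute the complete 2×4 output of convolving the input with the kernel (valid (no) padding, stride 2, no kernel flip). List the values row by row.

Output[0,0]: The receptive field on the input at this output position is [8 / 8 / 9]. Elementwise product with the kernel and sum: 8·-1 + 9·-1.

-17 -8 -2 -11
-7 -12 -9 -6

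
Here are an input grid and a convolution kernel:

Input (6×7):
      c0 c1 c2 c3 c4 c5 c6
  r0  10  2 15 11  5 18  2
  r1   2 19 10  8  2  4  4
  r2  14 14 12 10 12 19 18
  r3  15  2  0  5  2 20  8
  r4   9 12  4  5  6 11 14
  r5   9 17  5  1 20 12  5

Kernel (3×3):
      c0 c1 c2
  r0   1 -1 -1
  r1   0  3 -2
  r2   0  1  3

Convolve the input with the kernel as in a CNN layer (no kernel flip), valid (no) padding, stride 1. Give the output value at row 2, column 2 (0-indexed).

24

The receptive field on the input at this output position is [12 10 12 / 0 5 2 / 4 5 6]. Elementwise product with the kernel and sum: 12·1 + 10·-1 + 12·-1 + 5·3 + 2·-2 + 5·1 + 6·3.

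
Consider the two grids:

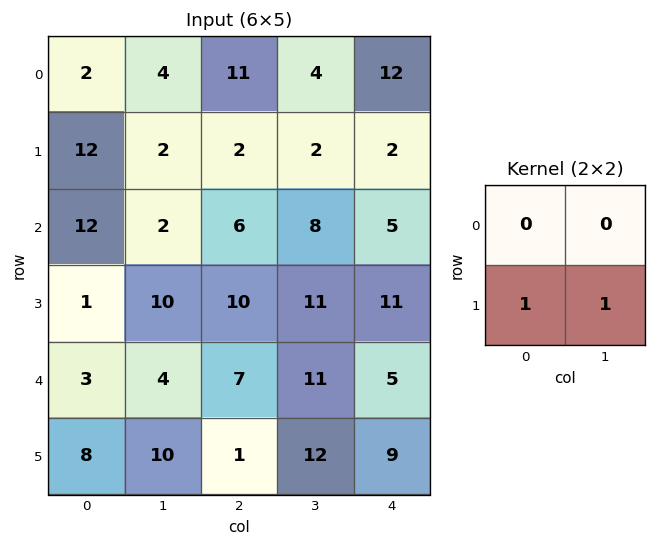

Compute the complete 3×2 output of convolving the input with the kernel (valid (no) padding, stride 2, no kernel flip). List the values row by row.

14 4
11 21
18 13

Output[0,0]: The receptive field on the input at this output position is [2 4 / 12 2]. Elementwise product with the kernel and sum: 12·1 + 2·1.
Output[0,1]: The receptive field on the input at this output position is [11 4 / 2 2]. Elementwise product with the kernel and sum: 2·1 + 2·1.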